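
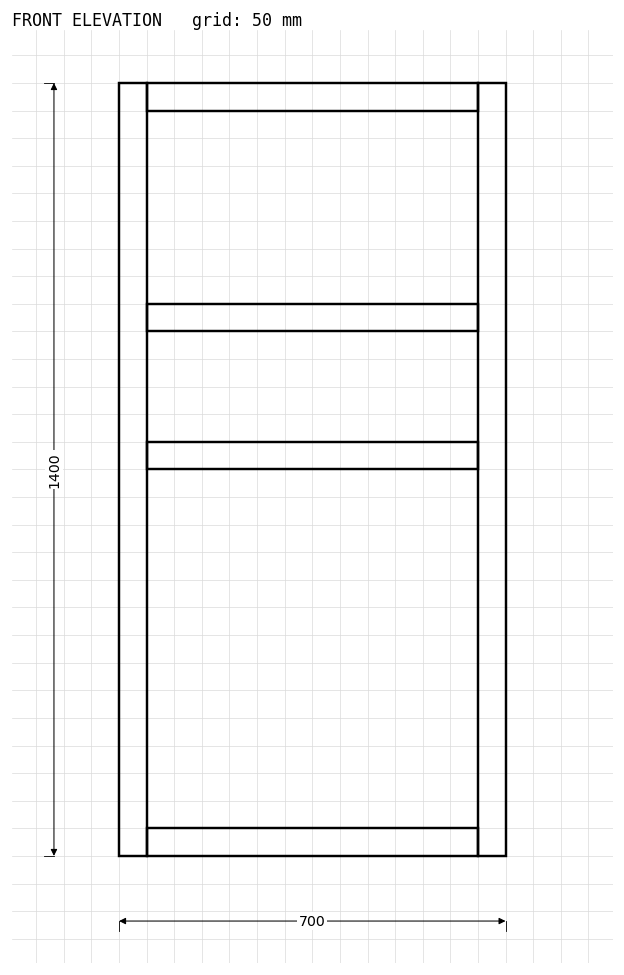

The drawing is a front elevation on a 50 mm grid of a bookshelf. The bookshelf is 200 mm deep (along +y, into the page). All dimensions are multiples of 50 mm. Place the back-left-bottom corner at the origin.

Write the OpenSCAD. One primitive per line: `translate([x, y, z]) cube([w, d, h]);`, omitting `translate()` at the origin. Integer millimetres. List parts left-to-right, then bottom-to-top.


cube([50, 200, 1400]);
translate([50, 0, 0]) cube([600, 200, 50]);
translate([50, 0, 700]) cube([600, 200, 50]);
translate([50, 0, 950]) cube([600, 200, 50]);
translate([50, 0, 1350]) cube([600, 200, 50]);
translate([650, 0, 0]) cube([50, 200, 1400]);


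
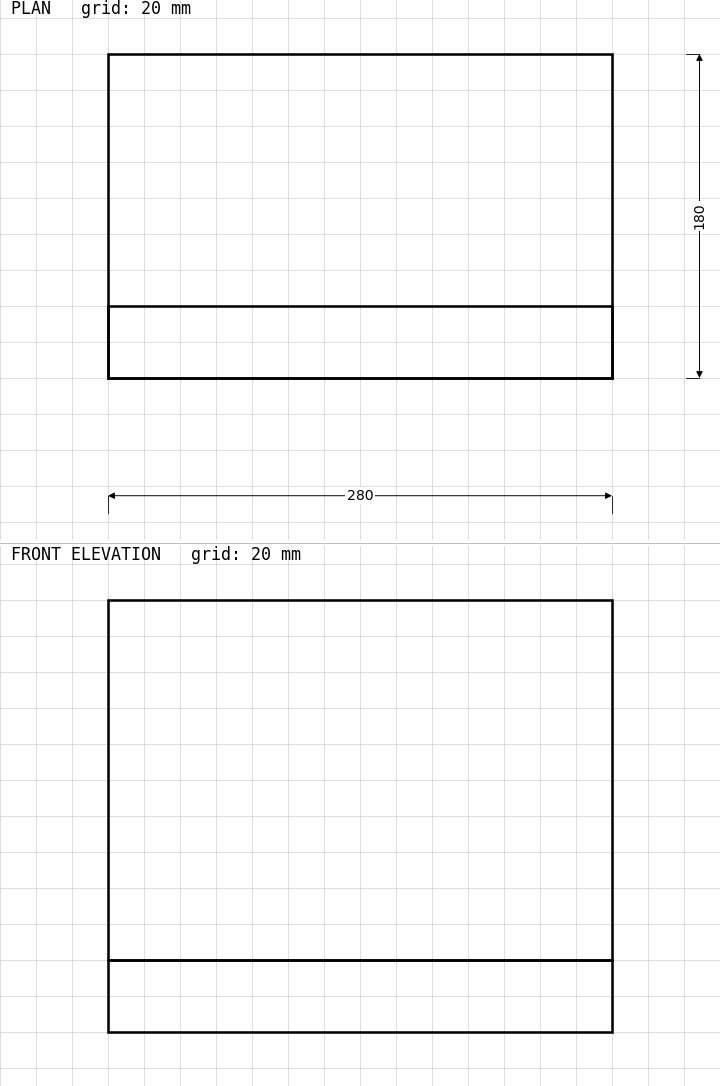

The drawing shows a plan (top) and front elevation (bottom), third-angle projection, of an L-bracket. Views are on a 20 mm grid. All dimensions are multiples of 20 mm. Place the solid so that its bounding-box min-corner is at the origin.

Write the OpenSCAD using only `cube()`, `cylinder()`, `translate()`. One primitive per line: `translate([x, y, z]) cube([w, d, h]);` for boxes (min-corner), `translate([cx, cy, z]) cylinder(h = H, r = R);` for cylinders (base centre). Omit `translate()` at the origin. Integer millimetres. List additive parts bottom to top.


cube([280, 180, 40]);
translate([0, 0, 40]) cube([280, 40, 200]);


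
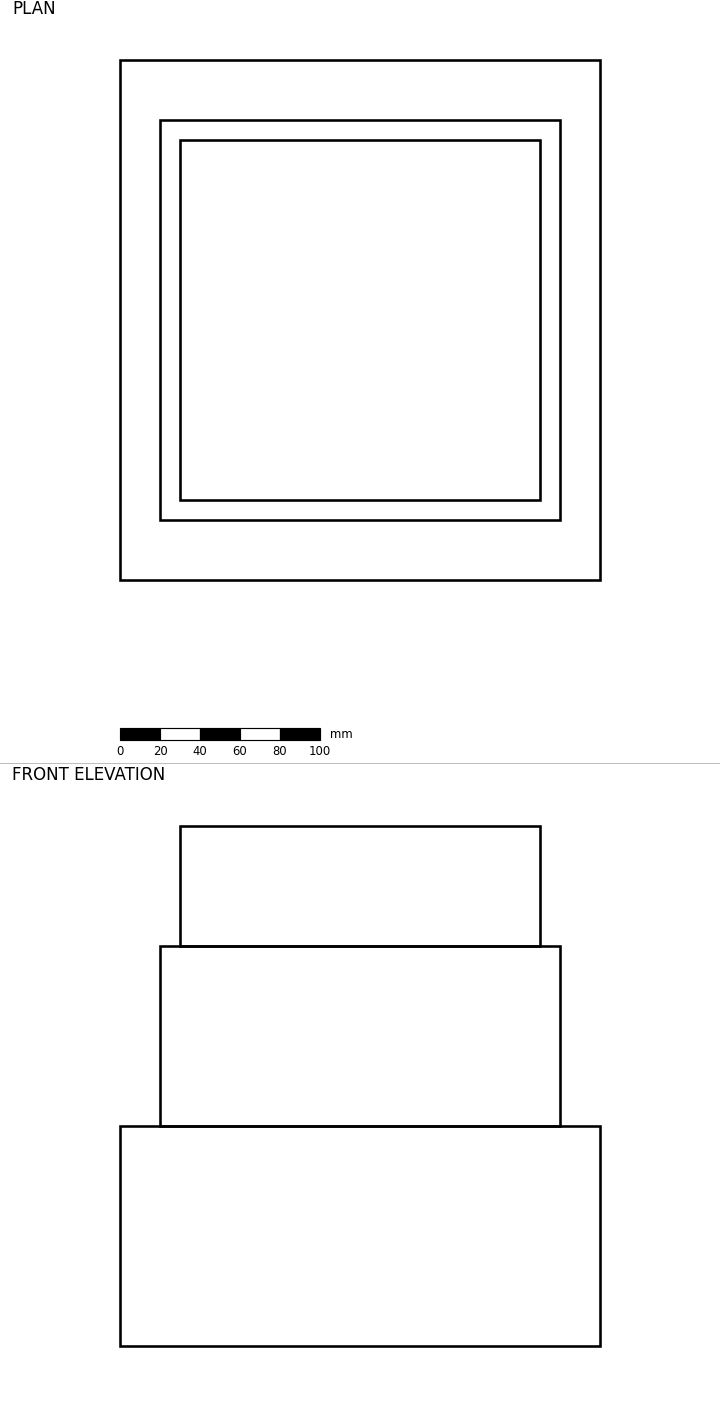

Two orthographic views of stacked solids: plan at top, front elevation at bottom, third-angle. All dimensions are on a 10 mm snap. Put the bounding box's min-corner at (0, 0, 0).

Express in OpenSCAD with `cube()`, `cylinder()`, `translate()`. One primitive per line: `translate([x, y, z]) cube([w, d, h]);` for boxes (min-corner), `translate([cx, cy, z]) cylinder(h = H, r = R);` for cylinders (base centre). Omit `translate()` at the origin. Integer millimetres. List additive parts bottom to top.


cube([240, 260, 110]);
translate([20, 30, 110]) cube([200, 200, 90]);
translate([30, 40, 200]) cube([180, 180, 60]);


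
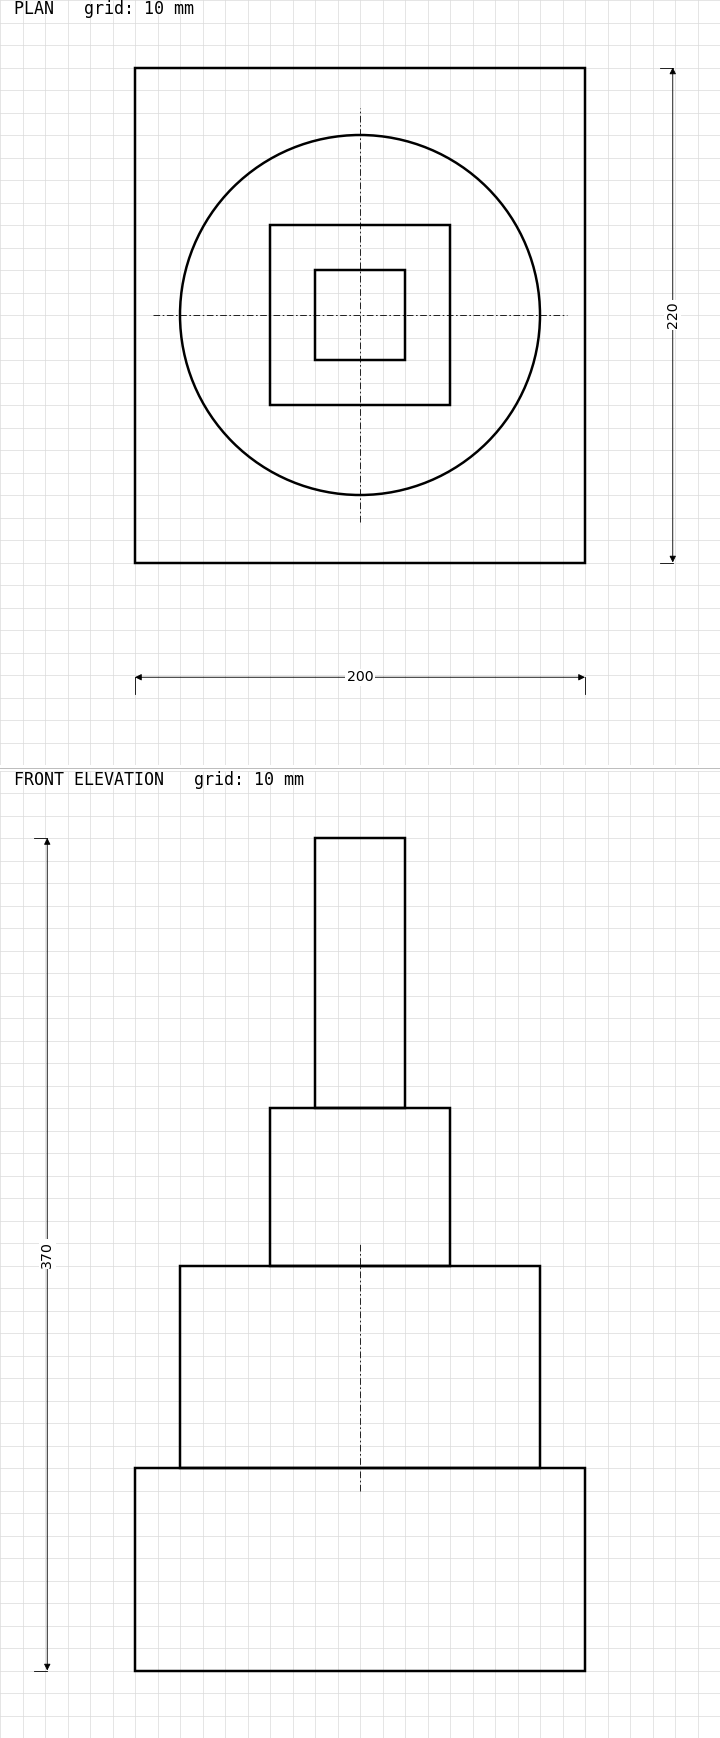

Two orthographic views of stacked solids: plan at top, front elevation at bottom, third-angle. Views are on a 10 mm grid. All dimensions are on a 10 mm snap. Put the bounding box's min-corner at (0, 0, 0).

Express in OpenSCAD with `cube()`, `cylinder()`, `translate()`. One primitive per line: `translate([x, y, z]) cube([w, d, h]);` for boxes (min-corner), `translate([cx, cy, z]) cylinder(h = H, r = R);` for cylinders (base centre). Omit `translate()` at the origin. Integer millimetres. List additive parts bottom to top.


cube([200, 220, 90]);
translate([100, 110, 90]) cylinder(h = 90, r = 80);
translate([60, 70, 180]) cube([80, 80, 70]);
translate([80, 90, 250]) cube([40, 40, 120]);


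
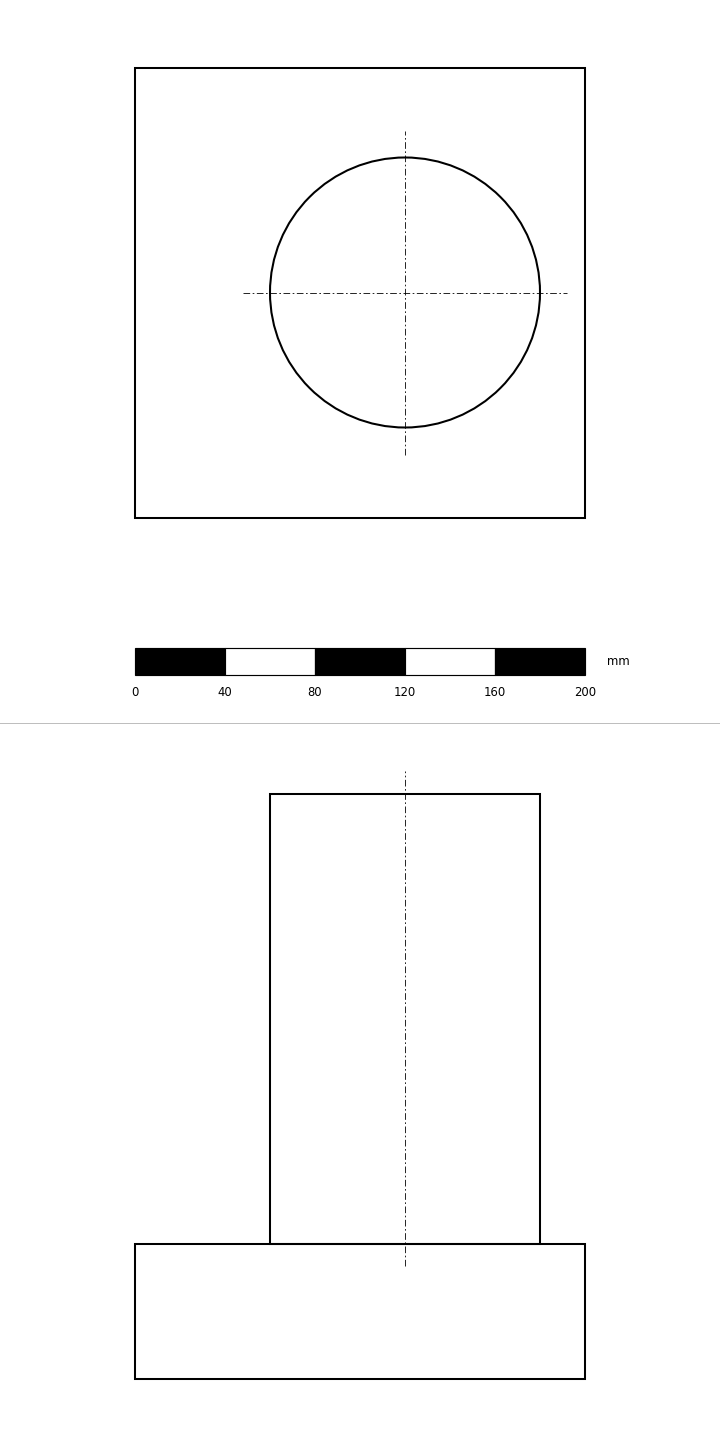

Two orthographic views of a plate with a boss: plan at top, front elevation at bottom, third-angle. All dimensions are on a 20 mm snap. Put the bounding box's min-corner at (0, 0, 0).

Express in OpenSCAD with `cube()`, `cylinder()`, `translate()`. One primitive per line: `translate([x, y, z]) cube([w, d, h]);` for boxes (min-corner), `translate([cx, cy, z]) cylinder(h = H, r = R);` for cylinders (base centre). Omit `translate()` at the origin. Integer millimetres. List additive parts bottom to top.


cube([200, 200, 60]);
translate([120, 100, 60]) cylinder(h = 200, r = 60);


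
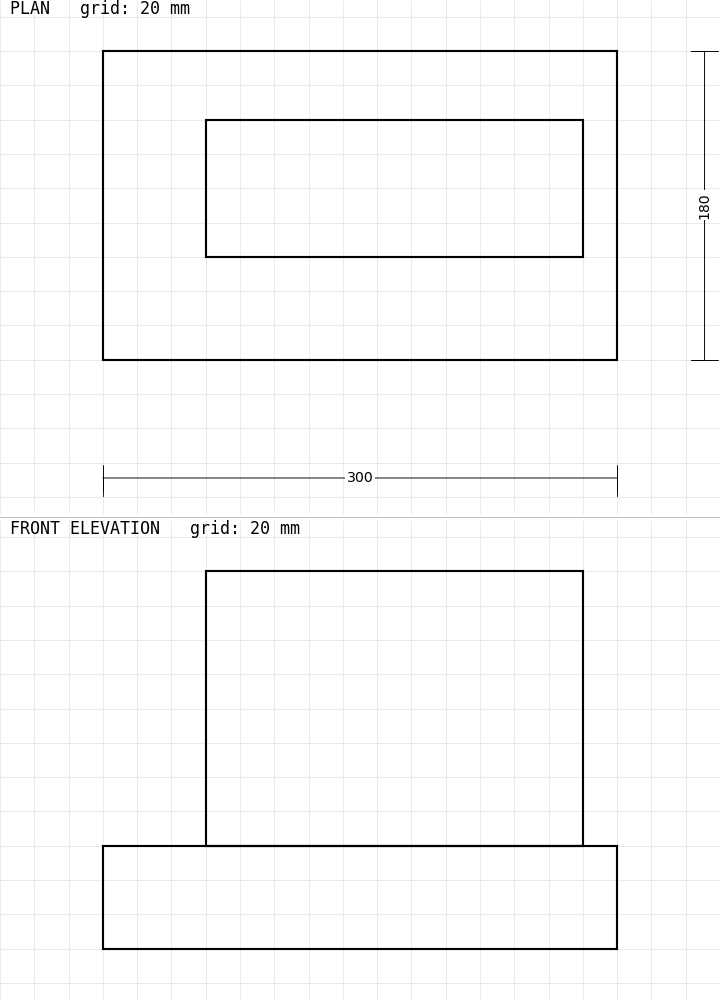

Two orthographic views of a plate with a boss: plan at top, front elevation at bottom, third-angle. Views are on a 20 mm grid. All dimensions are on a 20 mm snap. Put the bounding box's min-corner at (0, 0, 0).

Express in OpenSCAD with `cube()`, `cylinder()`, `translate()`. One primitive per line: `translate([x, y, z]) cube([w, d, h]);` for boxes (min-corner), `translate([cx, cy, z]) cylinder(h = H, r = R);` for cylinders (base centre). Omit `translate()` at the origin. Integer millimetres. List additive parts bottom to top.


cube([300, 180, 60]);
translate([60, 60, 60]) cube([220, 80, 160]);


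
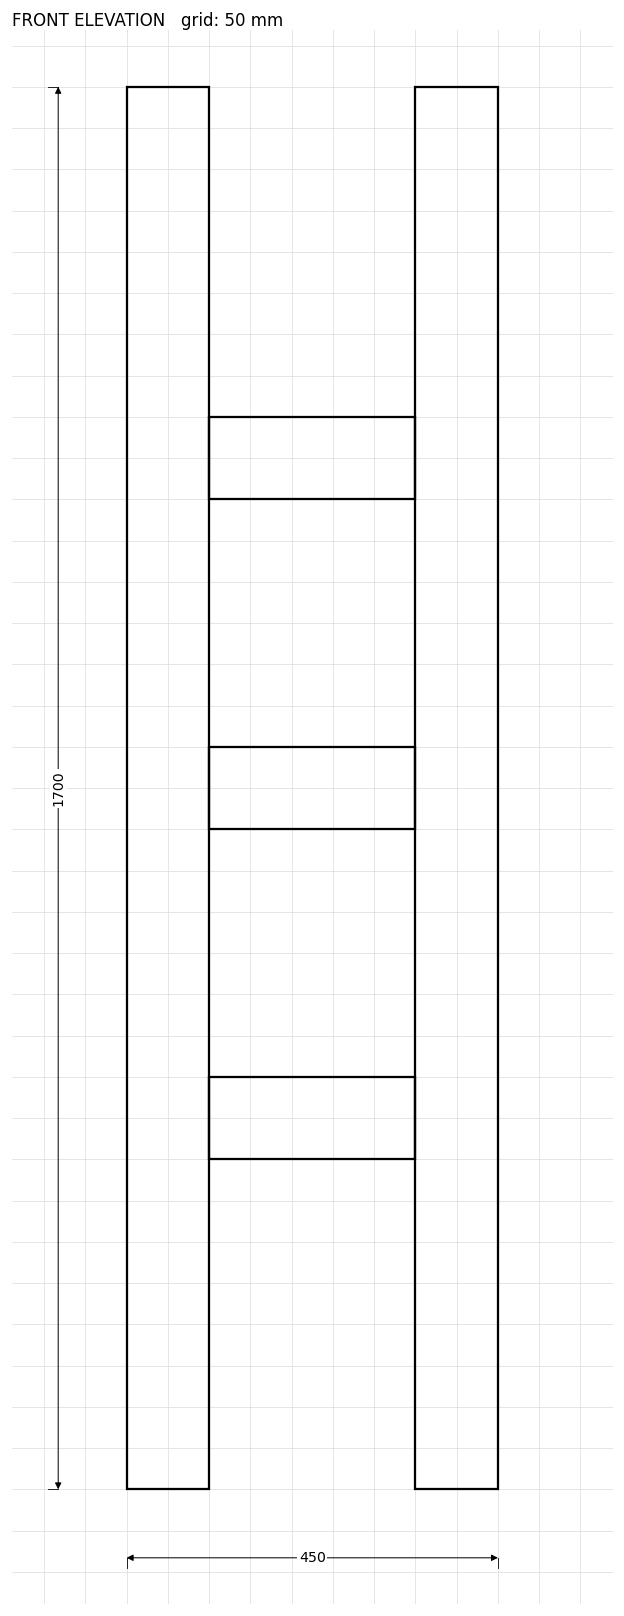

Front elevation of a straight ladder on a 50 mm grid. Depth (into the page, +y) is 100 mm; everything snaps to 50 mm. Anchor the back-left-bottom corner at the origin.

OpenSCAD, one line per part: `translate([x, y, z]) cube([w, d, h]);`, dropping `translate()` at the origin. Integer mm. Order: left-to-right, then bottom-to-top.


cube([100, 100, 1700]);
translate([100, 0, 400]) cube([250, 100, 100]);
translate([100, 0, 800]) cube([250, 100, 100]);
translate([100, 0, 1200]) cube([250, 100, 100]);
translate([350, 0, 0]) cube([100, 100, 1700]);


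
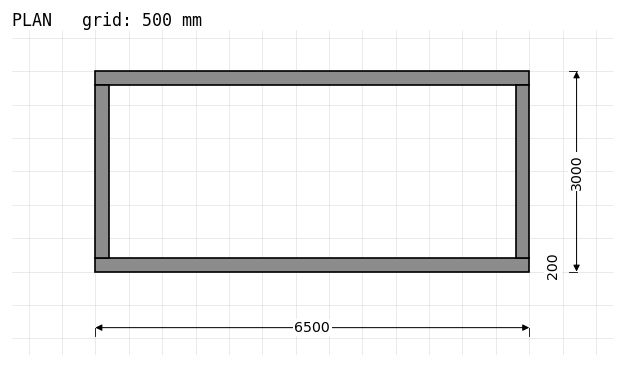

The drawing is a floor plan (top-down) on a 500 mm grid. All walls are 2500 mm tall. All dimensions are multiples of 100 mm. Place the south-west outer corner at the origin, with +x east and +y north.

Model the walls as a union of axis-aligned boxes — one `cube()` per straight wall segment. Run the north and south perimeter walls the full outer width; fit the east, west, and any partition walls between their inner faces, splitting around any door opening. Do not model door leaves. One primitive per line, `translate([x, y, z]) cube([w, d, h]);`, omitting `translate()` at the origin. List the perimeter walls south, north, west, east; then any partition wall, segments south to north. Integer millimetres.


cube([6500, 200, 2500]);
translate([0, 2800, 0]) cube([6500, 200, 2500]);
translate([0, 200, 0]) cube([200, 2600, 2500]);
translate([6300, 200, 0]) cube([200, 2600, 2500]);


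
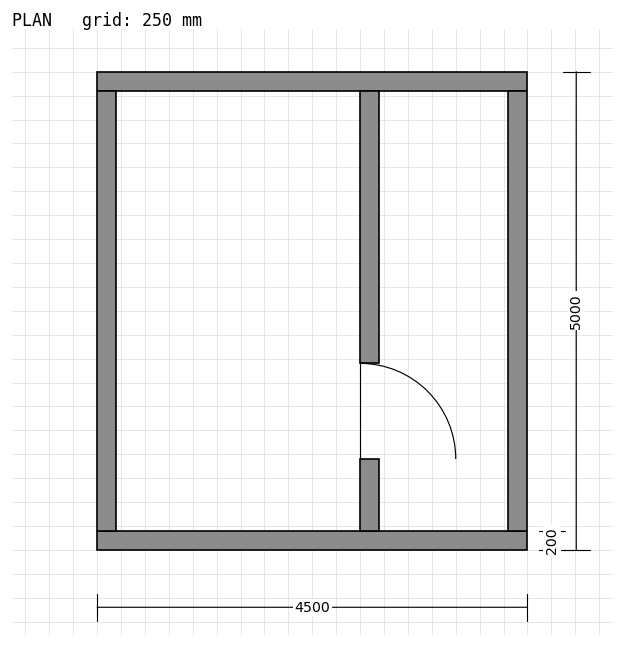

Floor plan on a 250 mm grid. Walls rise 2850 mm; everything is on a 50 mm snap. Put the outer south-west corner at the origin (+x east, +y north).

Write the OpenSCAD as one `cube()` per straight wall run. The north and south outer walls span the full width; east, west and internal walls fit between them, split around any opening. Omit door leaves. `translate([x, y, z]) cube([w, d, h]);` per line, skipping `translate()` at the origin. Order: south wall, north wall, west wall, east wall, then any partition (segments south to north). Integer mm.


cube([4500, 200, 2850]);
translate([0, 4800, 0]) cube([4500, 200, 2850]);
translate([0, 200, 0]) cube([200, 4600, 2850]);
translate([4300, 200, 0]) cube([200, 4600, 2850]);
translate([2750, 200, 0]) cube([200, 750, 2850]);
translate([2750, 1950, 0]) cube([200, 2850, 2850]);


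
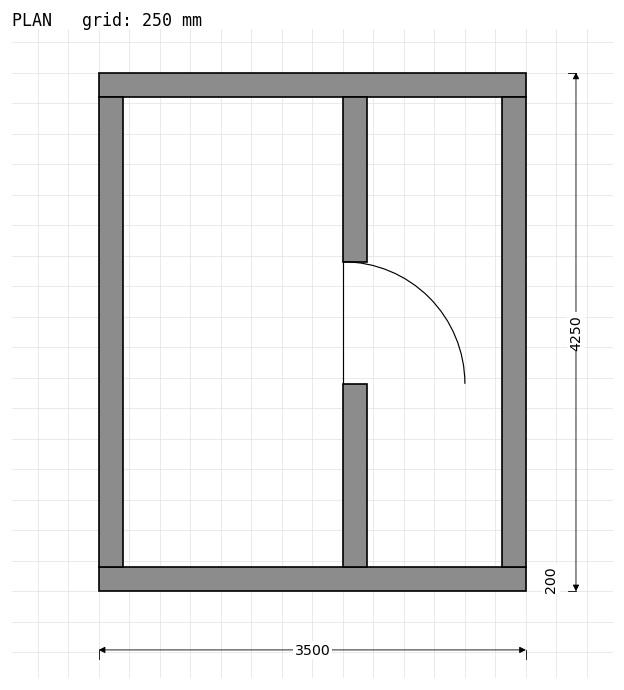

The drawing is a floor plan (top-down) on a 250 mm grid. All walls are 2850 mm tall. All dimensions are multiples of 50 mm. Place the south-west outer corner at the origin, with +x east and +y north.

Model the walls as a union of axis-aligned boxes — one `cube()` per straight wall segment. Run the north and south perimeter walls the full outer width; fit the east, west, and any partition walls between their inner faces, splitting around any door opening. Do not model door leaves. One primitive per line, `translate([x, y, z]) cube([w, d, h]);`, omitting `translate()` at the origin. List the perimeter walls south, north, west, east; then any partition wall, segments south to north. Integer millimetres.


cube([3500, 200, 2850]);
translate([0, 4050, 0]) cube([3500, 200, 2850]);
translate([0, 200, 0]) cube([200, 3850, 2850]);
translate([3300, 200, 0]) cube([200, 3850, 2850]);
translate([2000, 200, 0]) cube([200, 1500, 2850]);
translate([2000, 2700, 0]) cube([200, 1350, 2850]);


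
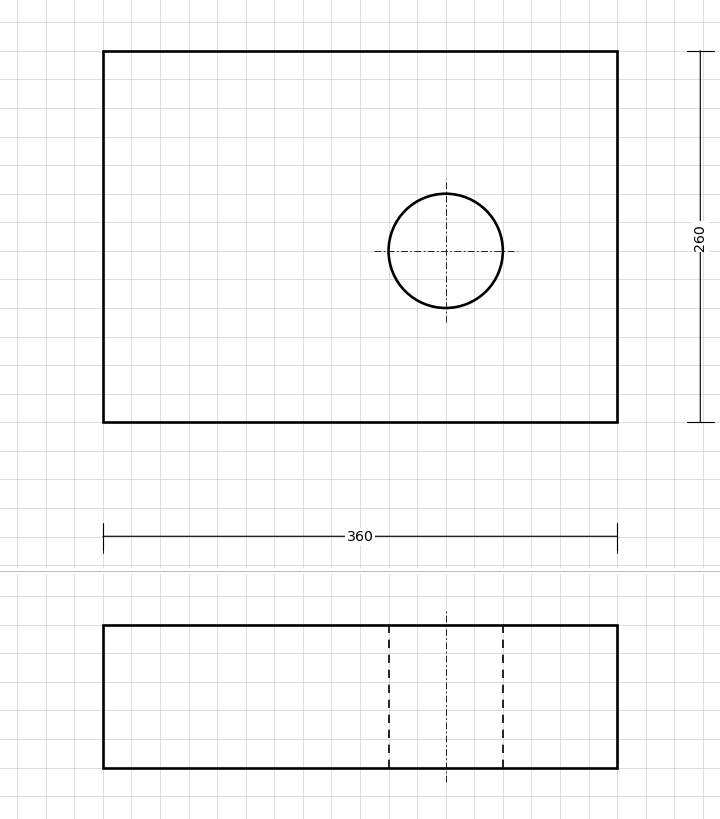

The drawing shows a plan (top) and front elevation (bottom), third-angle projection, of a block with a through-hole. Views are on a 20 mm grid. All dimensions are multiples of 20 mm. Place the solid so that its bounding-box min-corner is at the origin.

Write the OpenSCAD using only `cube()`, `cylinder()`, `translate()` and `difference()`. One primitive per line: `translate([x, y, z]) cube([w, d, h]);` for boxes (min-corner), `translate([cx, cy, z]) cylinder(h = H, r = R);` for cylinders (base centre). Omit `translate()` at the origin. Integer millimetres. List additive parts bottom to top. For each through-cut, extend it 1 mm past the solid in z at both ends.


difference() {
  cube([360, 260, 100]);
  translate([240, 120, -1]) cylinder(h = 102, r = 40);
}


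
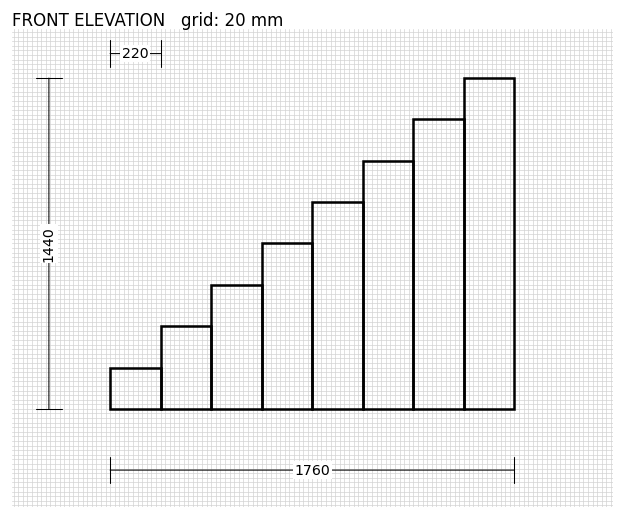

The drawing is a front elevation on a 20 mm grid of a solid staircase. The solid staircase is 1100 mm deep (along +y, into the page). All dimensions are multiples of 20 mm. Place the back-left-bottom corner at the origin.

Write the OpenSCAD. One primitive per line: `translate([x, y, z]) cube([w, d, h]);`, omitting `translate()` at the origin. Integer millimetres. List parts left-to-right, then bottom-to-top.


cube([220, 1100, 180]);
translate([220, 0, 0]) cube([220, 1100, 360]);
translate([440, 0, 0]) cube([220, 1100, 540]);
translate([660, 0, 0]) cube([220, 1100, 720]);
translate([880, 0, 0]) cube([220, 1100, 900]);
translate([1100, 0, 0]) cube([220, 1100, 1080]);
translate([1320, 0, 0]) cube([220, 1100, 1260]);
translate([1540, 0, 0]) cube([220, 1100, 1440]);


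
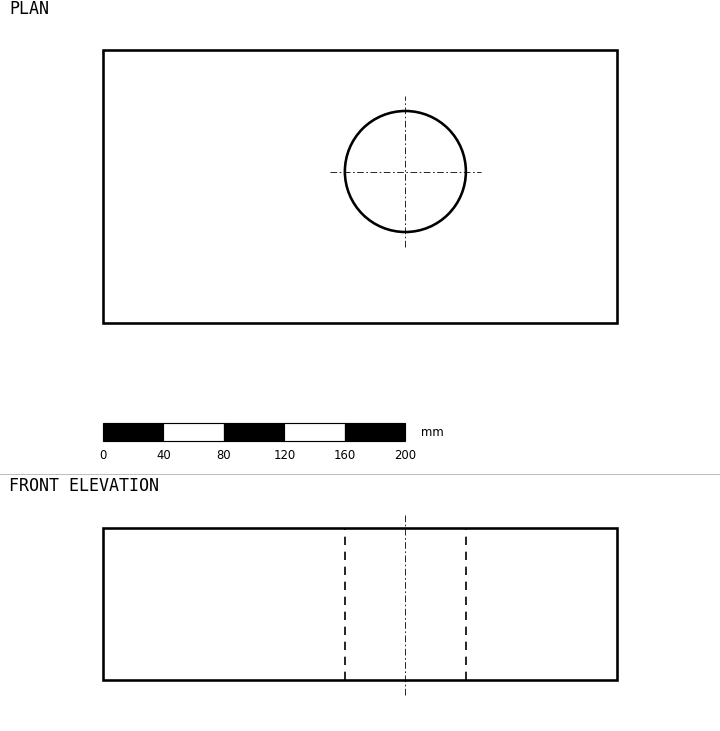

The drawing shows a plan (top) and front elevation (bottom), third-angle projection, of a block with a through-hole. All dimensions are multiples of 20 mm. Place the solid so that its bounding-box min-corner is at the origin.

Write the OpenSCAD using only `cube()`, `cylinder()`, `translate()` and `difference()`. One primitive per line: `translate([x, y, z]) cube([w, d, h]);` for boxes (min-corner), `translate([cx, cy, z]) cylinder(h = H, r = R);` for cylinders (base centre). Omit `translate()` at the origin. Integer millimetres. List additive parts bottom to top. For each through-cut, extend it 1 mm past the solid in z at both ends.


difference() {
  cube([340, 180, 100]);
  translate([200, 100, -1]) cylinder(h = 102, r = 40);
}


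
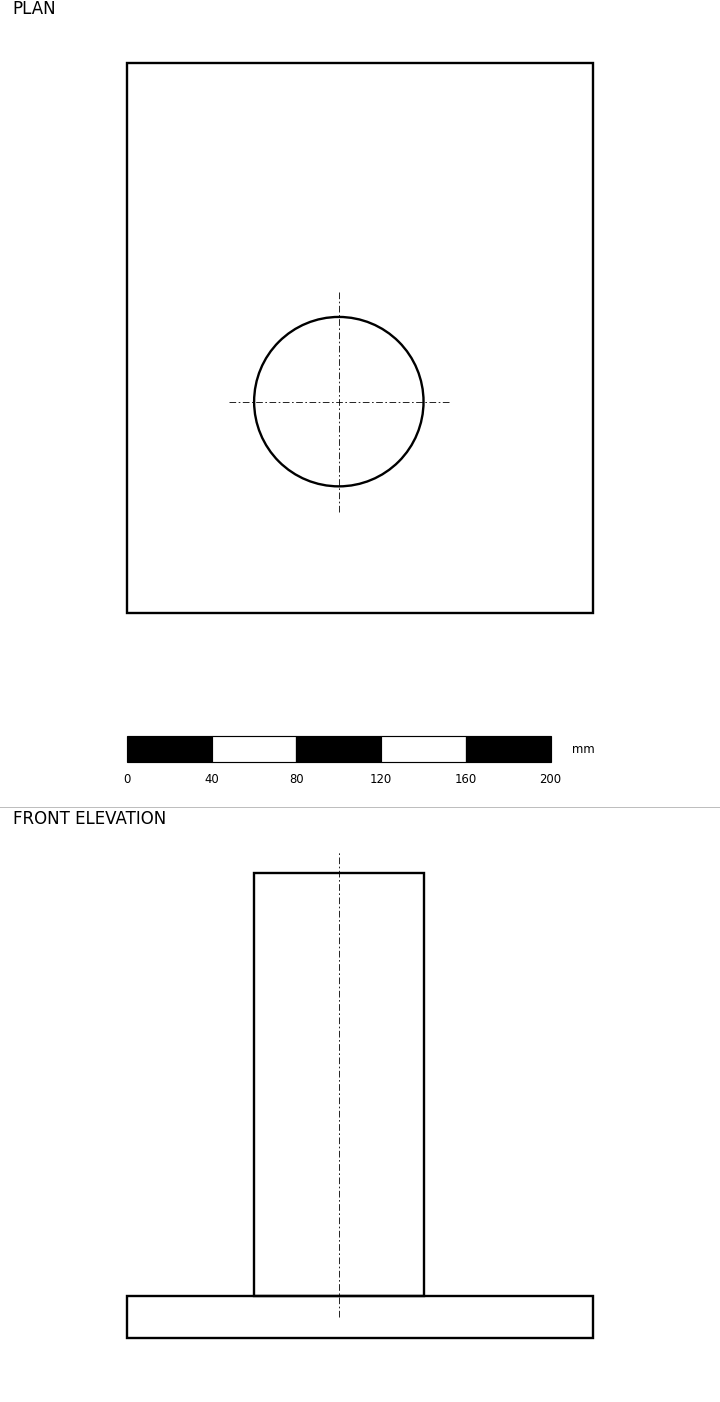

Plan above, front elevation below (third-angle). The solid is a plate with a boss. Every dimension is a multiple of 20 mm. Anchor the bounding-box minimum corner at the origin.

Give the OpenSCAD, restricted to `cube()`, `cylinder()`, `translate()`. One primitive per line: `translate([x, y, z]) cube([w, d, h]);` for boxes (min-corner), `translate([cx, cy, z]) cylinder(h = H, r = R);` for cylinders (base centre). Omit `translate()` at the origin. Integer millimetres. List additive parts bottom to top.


cube([220, 260, 20]);
translate([100, 100, 20]) cylinder(h = 200, r = 40);


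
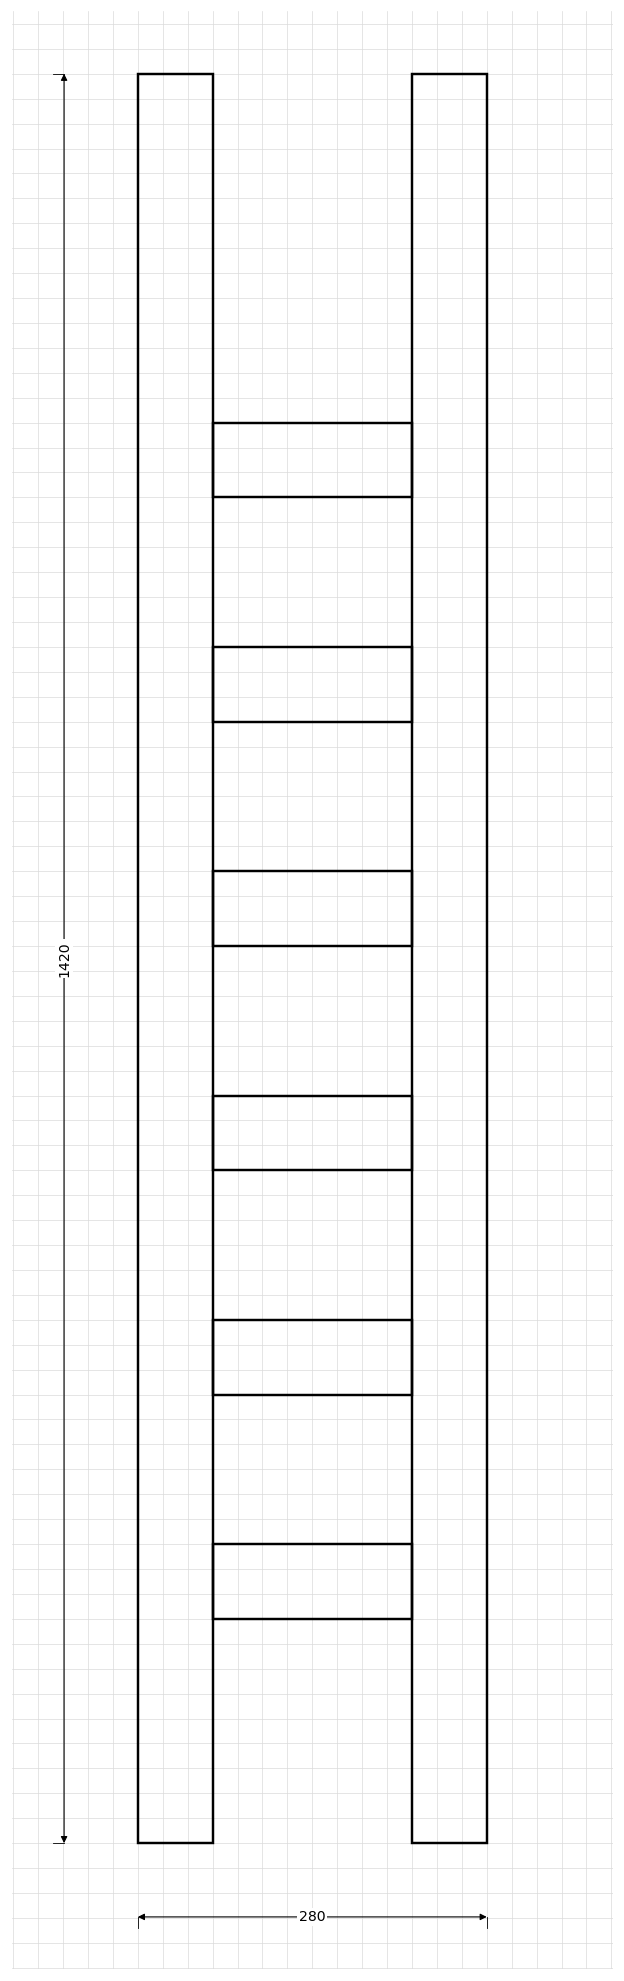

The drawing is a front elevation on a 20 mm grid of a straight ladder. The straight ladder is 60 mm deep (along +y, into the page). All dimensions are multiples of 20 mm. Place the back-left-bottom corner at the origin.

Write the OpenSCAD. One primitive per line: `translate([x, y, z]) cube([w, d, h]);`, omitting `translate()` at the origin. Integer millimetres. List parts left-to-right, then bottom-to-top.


cube([60, 60, 1420]);
translate([60, 0, 180]) cube([160, 60, 60]);
translate([60, 0, 360]) cube([160, 60, 60]);
translate([60, 0, 540]) cube([160, 60, 60]);
translate([60, 0, 720]) cube([160, 60, 60]);
translate([60, 0, 900]) cube([160, 60, 60]);
translate([60, 0, 1080]) cube([160, 60, 60]);
translate([220, 0, 0]) cube([60, 60, 1420]);


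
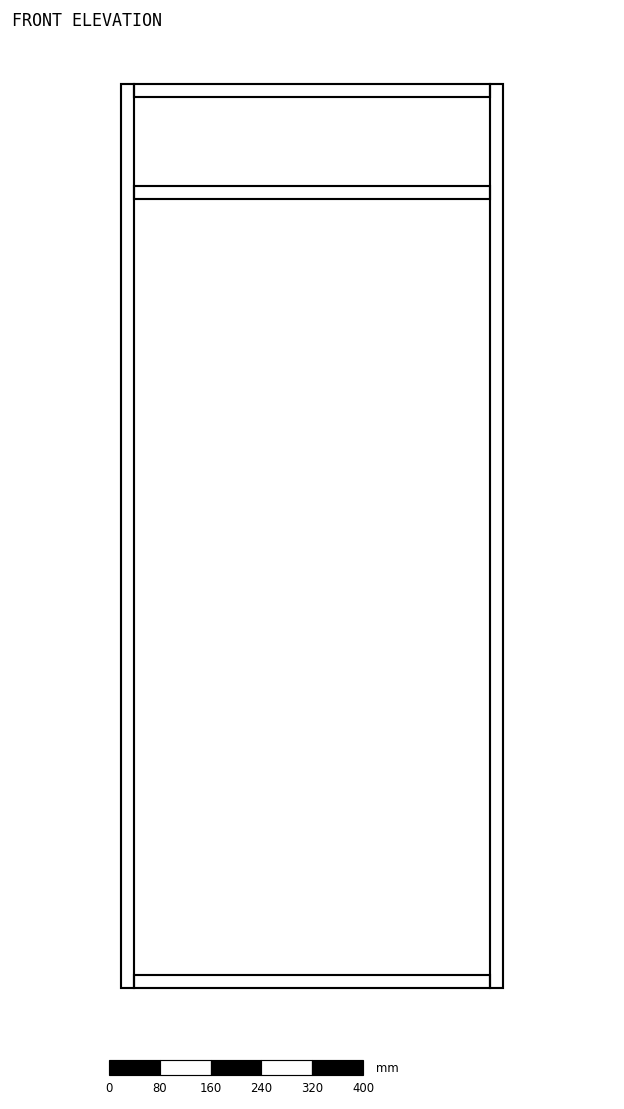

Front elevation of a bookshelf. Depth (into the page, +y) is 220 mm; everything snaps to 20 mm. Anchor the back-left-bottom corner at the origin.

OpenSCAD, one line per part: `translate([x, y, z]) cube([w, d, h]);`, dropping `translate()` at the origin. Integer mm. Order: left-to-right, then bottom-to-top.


cube([20, 220, 1420]);
translate([20, 0, 0]) cube([560, 220, 20]);
translate([20, 0, 1240]) cube([560, 220, 20]);
translate([20, 0, 1400]) cube([560, 220, 20]);
translate([580, 0, 0]) cube([20, 220, 1420]);


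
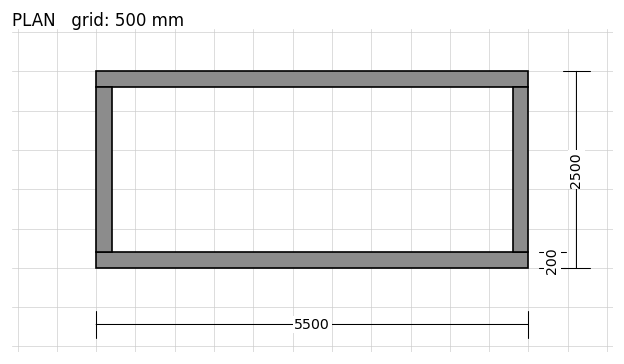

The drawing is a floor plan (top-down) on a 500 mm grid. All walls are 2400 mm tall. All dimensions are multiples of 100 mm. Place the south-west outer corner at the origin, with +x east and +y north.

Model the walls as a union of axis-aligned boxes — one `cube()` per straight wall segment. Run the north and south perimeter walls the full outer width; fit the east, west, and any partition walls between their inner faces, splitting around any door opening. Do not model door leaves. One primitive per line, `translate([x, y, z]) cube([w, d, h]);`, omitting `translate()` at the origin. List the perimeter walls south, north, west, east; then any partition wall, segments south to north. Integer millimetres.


cube([5500, 200, 2400]);
translate([0, 2300, 0]) cube([5500, 200, 2400]);
translate([0, 200, 0]) cube([200, 2100, 2400]);
translate([5300, 200, 0]) cube([200, 2100, 2400]);


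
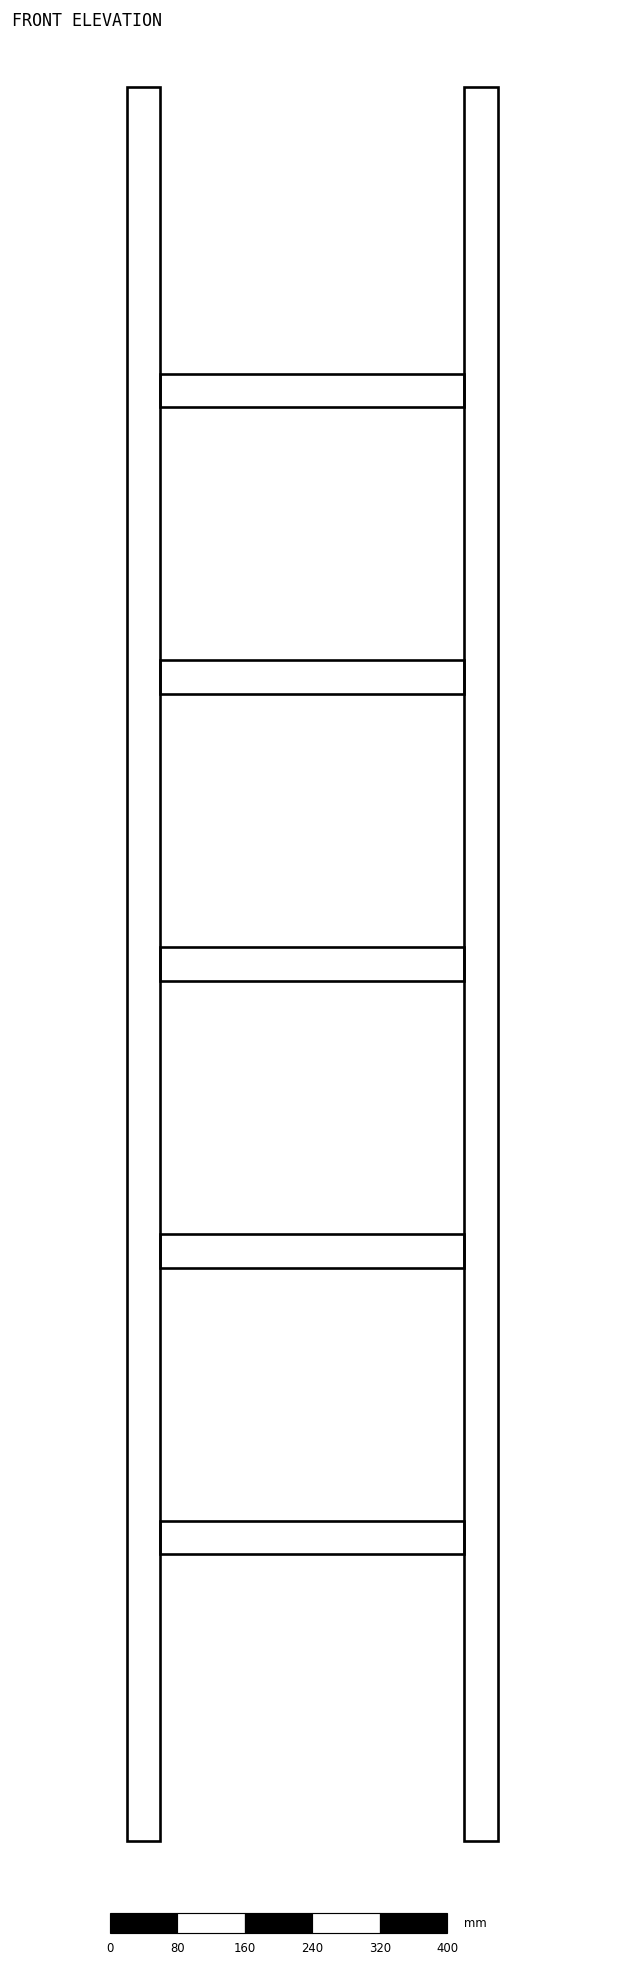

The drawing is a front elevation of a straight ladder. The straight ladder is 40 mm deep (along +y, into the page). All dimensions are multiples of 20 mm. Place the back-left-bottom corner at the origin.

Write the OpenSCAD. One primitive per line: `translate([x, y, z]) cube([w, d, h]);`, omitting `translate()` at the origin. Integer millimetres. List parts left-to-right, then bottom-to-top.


cube([40, 40, 2080]);
translate([40, 0, 340]) cube([360, 40, 40]);
translate([40, 0, 680]) cube([360, 40, 40]);
translate([40, 0, 1020]) cube([360, 40, 40]);
translate([40, 0, 1360]) cube([360, 40, 40]);
translate([40, 0, 1700]) cube([360, 40, 40]);
translate([400, 0, 0]) cube([40, 40, 2080]);


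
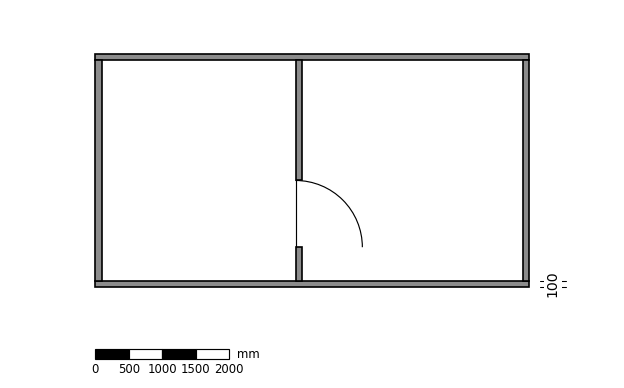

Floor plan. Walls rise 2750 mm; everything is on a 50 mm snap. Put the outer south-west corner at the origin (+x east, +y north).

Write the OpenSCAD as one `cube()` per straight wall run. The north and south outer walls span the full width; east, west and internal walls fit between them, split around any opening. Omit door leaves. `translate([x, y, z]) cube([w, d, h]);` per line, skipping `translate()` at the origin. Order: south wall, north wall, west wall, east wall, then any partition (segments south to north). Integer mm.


cube([6500, 100, 2750]);
translate([0, 3400, 0]) cube([6500, 100, 2750]);
translate([0, 100, 0]) cube([100, 3300, 2750]);
translate([6400, 100, 0]) cube([100, 3300, 2750]);
translate([3000, 100, 0]) cube([100, 500, 2750]);
translate([3000, 1600, 0]) cube([100, 1800, 2750]);


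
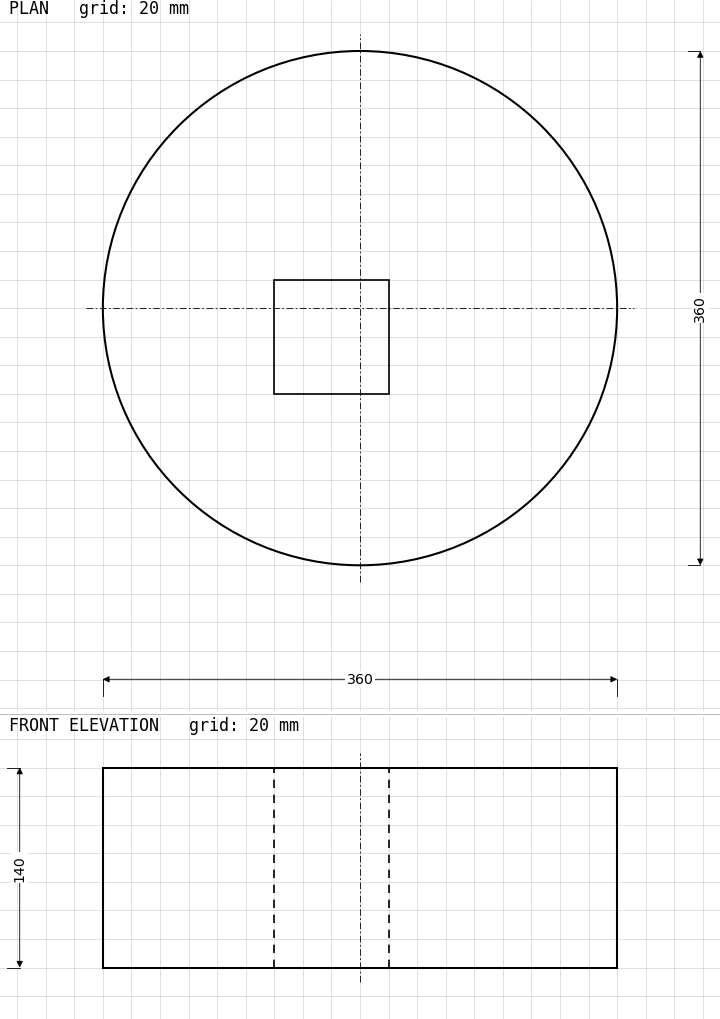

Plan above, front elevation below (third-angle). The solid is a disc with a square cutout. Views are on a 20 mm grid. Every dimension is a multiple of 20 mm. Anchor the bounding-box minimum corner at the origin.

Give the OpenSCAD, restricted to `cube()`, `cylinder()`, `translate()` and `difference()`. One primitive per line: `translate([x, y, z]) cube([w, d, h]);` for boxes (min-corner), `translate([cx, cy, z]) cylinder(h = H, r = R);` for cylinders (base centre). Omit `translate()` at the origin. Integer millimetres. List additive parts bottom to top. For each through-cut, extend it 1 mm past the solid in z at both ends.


difference() {
  translate([180, 180, 0]) cylinder(h = 140, r = 180);
  translate([120, 120, -1]) cube([80, 80, 142]);
}


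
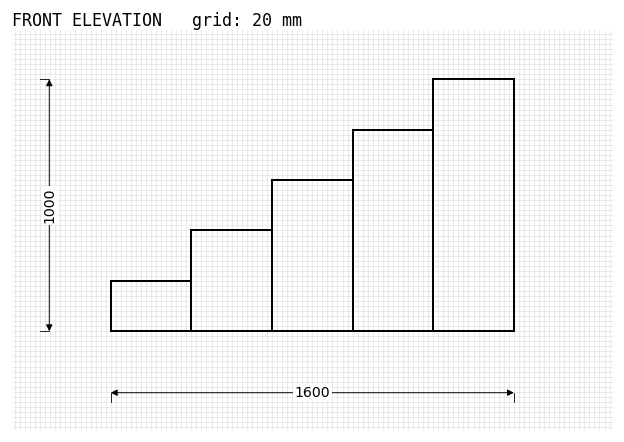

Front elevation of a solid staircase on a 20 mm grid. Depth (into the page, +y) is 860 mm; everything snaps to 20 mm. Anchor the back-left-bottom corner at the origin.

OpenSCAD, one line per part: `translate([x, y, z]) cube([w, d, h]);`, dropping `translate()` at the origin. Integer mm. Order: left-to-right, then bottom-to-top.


cube([320, 860, 200]);
translate([320, 0, 0]) cube([320, 860, 400]);
translate([640, 0, 0]) cube([320, 860, 600]);
translate([960, 0, 0]) cube([320, 860, 800]);
translate([1280, 0, 0]) cube([320, 860, 1000]);


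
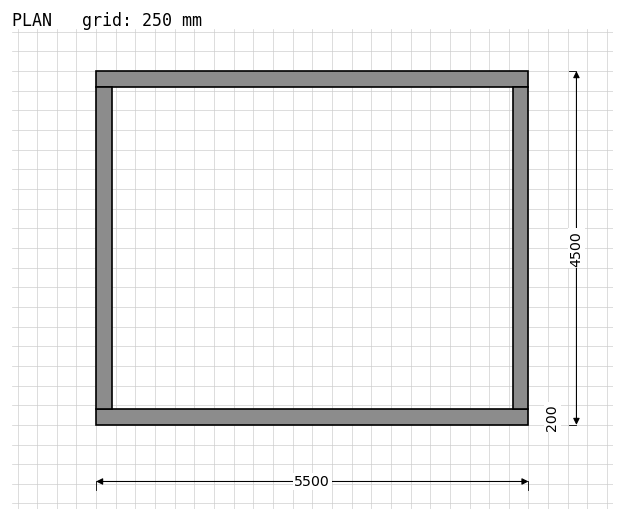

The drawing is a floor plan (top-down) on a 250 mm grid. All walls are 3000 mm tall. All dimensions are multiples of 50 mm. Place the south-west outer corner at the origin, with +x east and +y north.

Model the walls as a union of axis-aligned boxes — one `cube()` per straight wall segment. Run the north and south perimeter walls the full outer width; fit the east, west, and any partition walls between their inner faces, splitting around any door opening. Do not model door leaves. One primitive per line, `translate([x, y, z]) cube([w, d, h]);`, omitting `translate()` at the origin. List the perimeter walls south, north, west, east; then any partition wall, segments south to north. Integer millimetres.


cube([5500, 200, 3000]);
translate([0, 4300, 0]) cube([5500, 200, 3000]);
translate([0, 200, 0]) cube([200, 4100, 3000]);
translate([5300, 200, 0]) cube([200, 4100, 3000]);


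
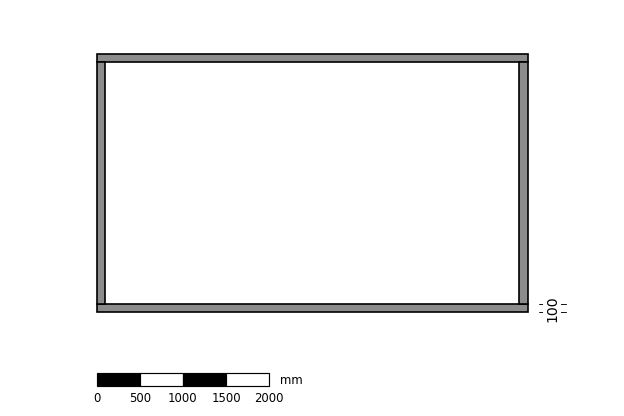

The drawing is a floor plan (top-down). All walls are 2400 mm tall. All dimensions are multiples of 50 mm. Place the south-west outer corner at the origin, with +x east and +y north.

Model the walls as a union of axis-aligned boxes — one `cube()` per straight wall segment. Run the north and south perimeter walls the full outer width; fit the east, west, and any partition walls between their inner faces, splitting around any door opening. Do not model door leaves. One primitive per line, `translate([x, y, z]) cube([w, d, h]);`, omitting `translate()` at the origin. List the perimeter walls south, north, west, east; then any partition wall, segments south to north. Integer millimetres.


cube([5000, 100, 2400]);
translate([0, 2900, 0]) cube([5000, 100, 2400]);
translate([0, 100, 0]) cube([100, 2800, 2400]);
translate([4900, 100, 0]) cube([100, 2800, 2400]);


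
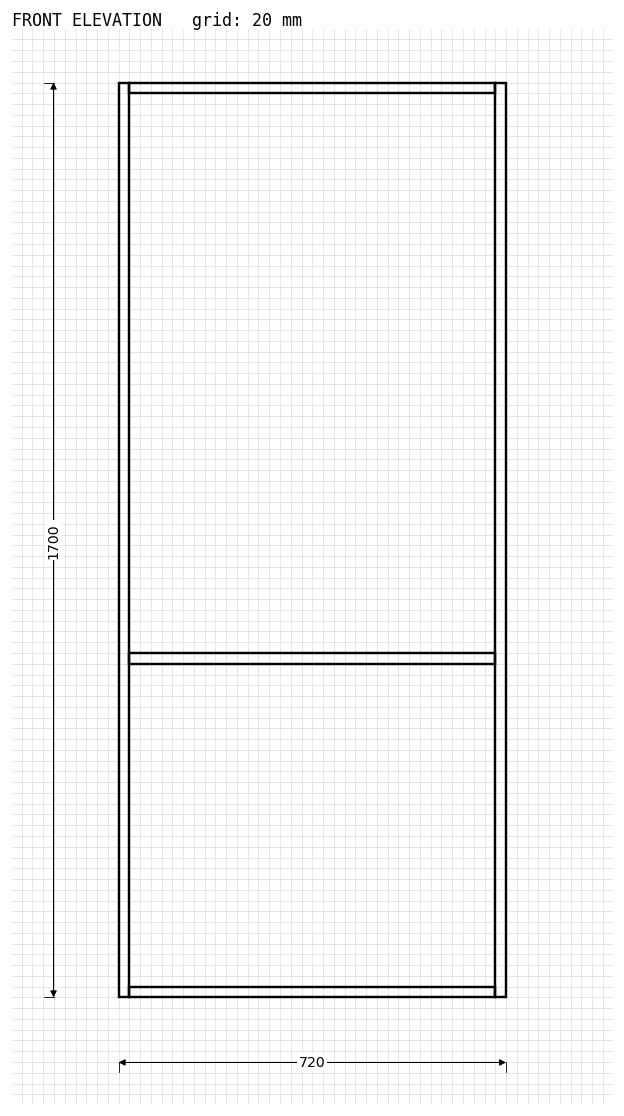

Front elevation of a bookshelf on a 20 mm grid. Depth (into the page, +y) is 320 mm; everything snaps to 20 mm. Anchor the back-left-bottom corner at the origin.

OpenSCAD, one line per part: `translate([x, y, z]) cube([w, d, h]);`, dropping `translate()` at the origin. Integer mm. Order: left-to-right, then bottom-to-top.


cube([20, 320, 1700]);
translate([20, 0, 0]) cube([680, 320, 20]);
translate([20, 0, 620]) cube([680, 320, 20]);
translate([20, 0, 1680]) cube([680, 320, 20]);
translate([700, 0, 0]) cube([20, 320, 1700]);


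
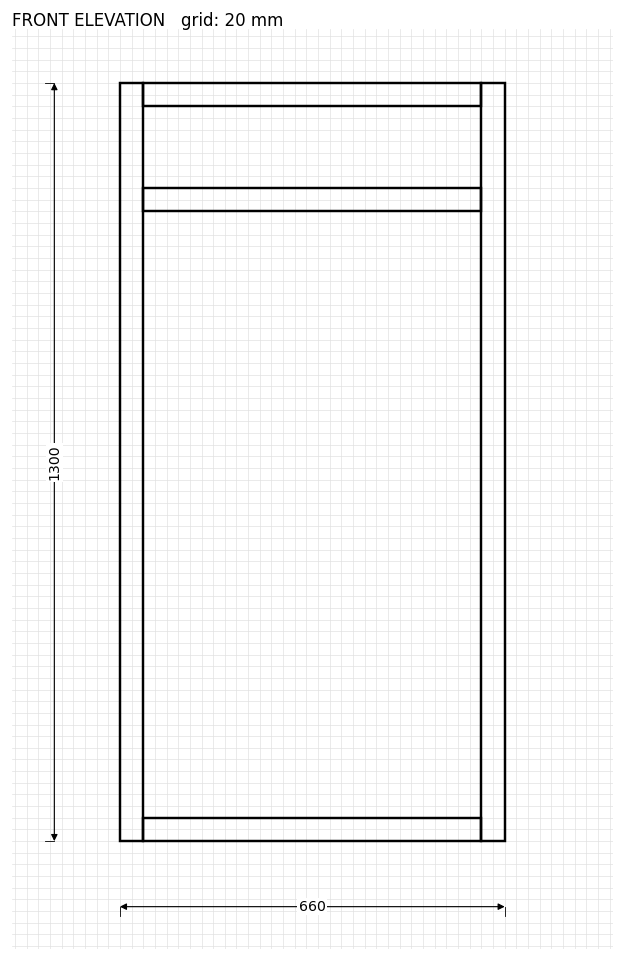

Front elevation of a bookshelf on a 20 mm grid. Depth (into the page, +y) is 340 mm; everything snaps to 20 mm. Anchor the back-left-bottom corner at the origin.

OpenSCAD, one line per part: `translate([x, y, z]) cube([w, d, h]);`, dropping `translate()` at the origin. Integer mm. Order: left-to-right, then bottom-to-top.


cube([40, 340, 1300]);
translate([40, 0, 0]) cube([580, 340, 40]);
translate([40, 0, 1080]) cube([580, 340, 40]);
translate([40, 0, 1260]) cube([580, 340, 40]);
translate([620, 0, 0]) cube([40, 340, 1300]);


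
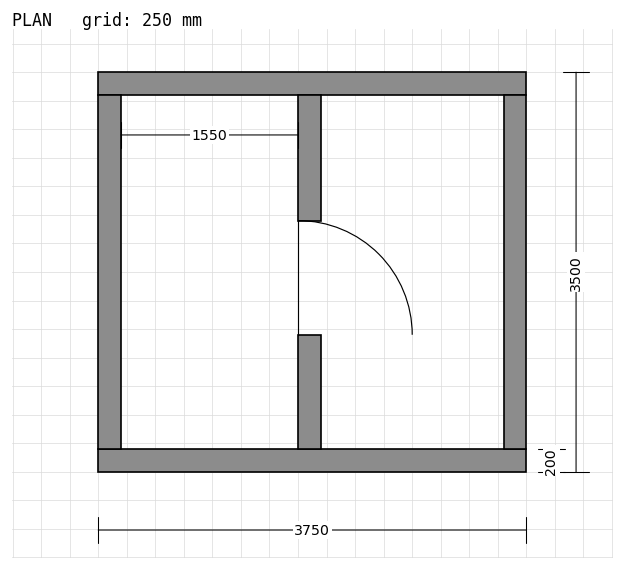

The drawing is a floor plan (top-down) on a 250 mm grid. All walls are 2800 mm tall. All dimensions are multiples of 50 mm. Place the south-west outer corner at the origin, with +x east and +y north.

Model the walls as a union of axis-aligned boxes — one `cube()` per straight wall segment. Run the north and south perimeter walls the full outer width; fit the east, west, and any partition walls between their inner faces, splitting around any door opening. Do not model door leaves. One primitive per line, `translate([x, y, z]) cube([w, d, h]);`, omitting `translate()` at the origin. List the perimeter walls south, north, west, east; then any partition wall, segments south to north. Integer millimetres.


cube([3750, 200, 2800]);
translate([0, 3300, 0]) cube([3750, 200, 2800]);
translate([0, 200, 0]) cube([200, 3100, 2800]);
translate([3550, 200, 0]) cube([200, 3100, 2800]);
translate([1750, 200, 0]) cube([200, 1000, 2800]);
translate([1750, 2200, 0]) cube([200, 1100, 2800]);


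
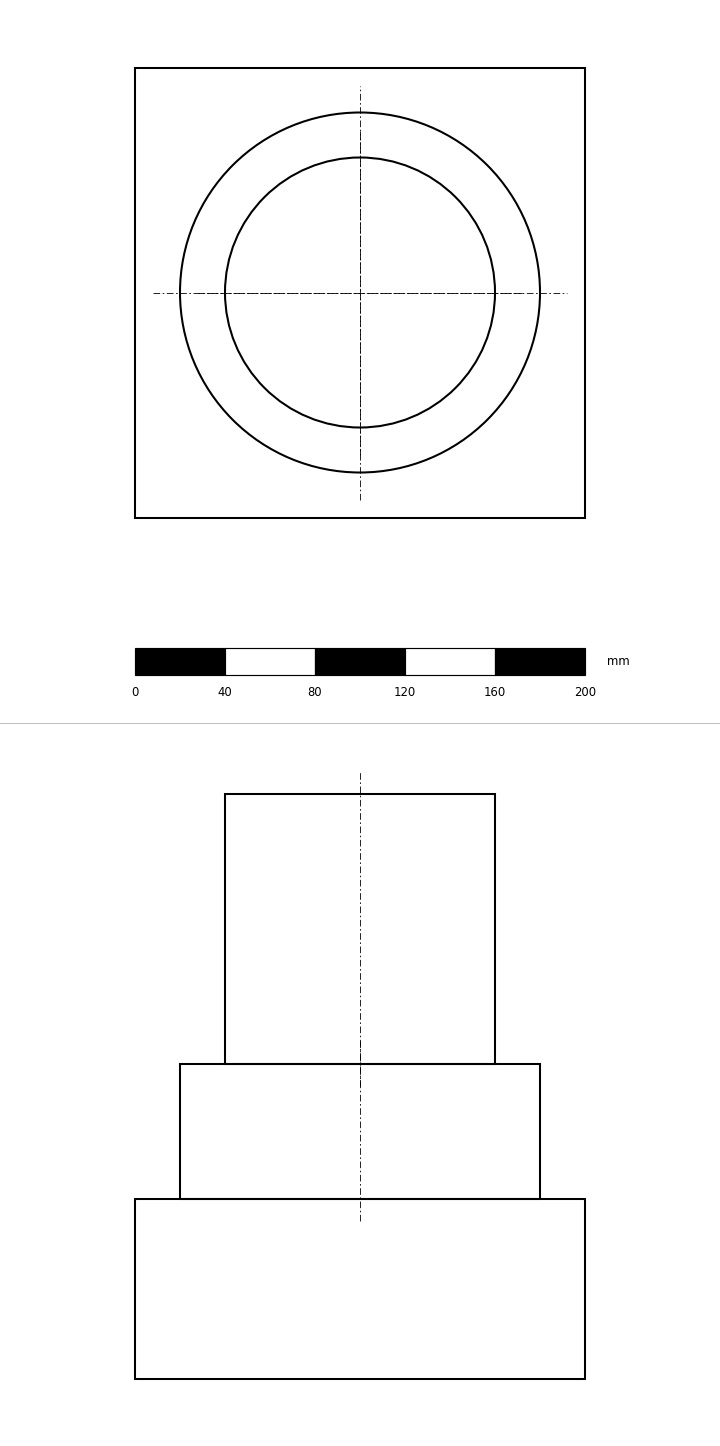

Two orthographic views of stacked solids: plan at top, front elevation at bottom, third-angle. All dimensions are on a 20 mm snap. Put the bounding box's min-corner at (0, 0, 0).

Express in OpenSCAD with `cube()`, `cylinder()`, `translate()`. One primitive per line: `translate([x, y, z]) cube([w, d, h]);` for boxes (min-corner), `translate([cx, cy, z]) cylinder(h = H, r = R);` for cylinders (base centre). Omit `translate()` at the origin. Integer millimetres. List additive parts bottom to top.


cube([200, 200, 80]);
translate([100, 100, 80]) cylinder(h = 60, r = 80);
translate([100, 100, 140]) cylinder(h = 120, r = 60);


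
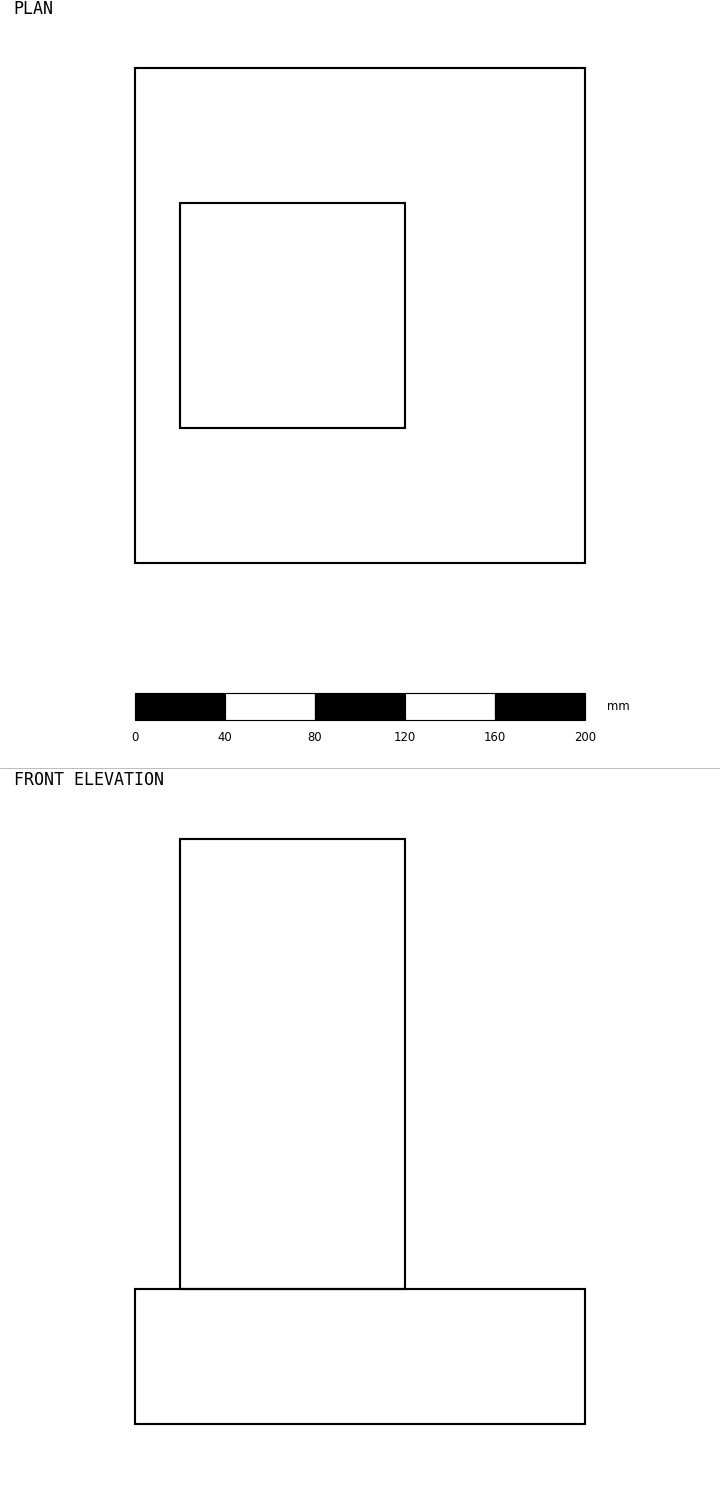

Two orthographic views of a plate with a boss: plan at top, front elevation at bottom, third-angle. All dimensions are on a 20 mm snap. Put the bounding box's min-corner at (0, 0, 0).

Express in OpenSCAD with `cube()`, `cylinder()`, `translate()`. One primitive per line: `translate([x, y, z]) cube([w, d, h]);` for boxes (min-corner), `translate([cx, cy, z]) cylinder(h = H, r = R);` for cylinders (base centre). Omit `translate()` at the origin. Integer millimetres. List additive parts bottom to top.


cube([200, 220, 60]);
translate([20, 60, 60]) cube([100, 100, 200]);


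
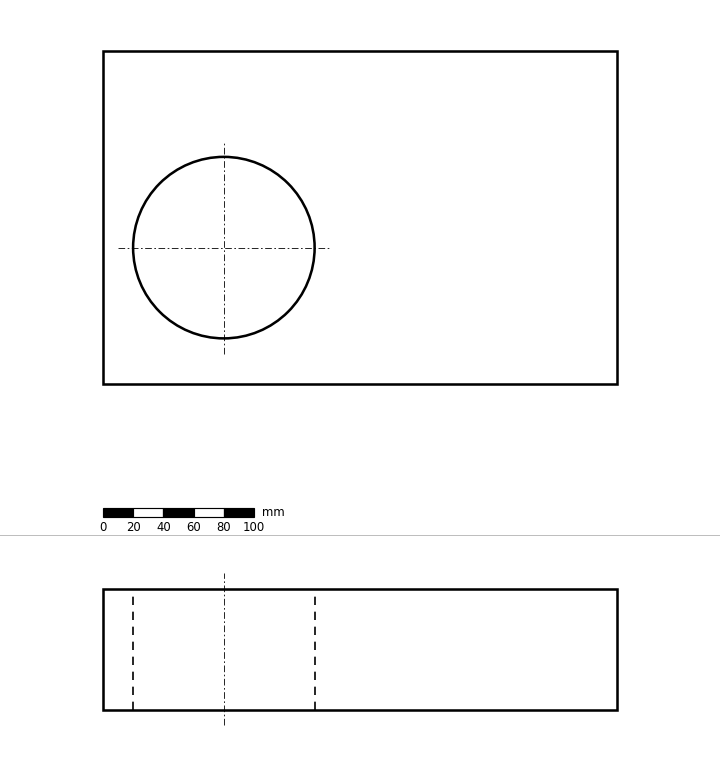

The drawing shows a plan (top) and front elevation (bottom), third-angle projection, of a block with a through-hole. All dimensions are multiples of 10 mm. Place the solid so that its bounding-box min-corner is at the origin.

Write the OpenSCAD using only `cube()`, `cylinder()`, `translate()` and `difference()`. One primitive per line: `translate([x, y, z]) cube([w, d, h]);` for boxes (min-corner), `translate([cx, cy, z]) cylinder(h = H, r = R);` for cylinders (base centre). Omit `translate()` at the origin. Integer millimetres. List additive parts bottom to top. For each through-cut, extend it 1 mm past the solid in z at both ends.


difference() {
  cube([340, 220, 80]);
  translate([80, 90, -1]) cylinder(h = 82, r = 60);
}


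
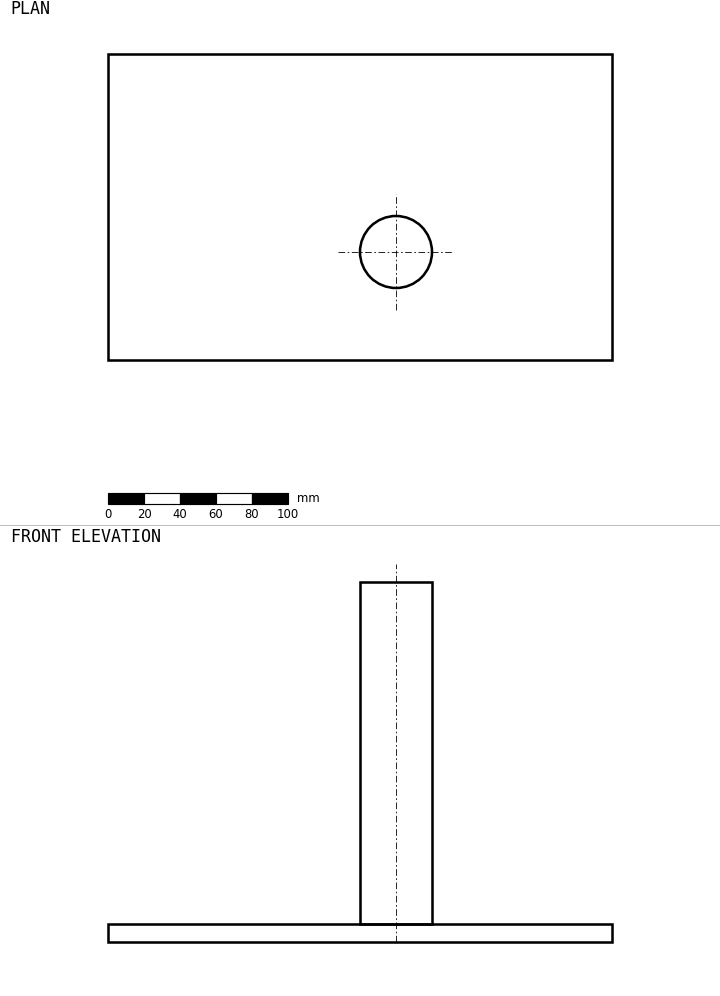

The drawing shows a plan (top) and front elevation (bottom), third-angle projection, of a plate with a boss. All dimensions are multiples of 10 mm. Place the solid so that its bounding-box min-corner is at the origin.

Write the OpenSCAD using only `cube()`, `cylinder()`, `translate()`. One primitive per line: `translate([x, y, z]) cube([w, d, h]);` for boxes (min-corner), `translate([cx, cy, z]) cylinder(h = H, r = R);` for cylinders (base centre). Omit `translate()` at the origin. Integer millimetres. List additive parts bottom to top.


cube([280, 170, 10]);
translate([160, 60, 10]) cylinder(h = 190, r = 20);


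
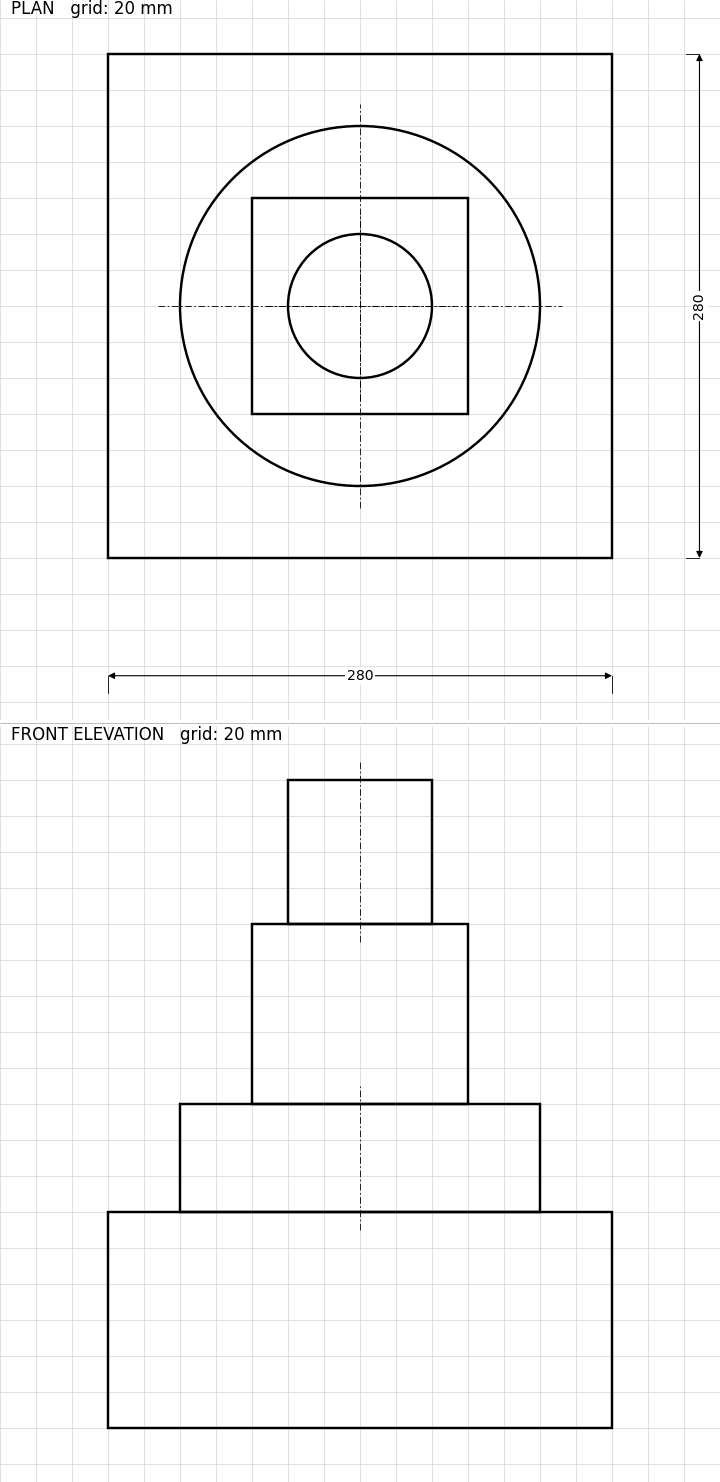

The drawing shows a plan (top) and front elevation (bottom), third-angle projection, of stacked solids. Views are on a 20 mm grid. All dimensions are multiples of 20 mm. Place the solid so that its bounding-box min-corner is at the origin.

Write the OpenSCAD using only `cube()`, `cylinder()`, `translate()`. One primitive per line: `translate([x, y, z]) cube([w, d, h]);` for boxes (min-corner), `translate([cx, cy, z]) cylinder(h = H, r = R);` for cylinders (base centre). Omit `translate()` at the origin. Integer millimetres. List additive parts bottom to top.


cube([280, 280, 120]);
translate([140, 140, 120]) cylinder(h = 60, r = 100);
translate([80, 80, 180]) cube([120, 120, 100]);
translate([140, 140, 280]) cylinder(h = 80, r = 40);


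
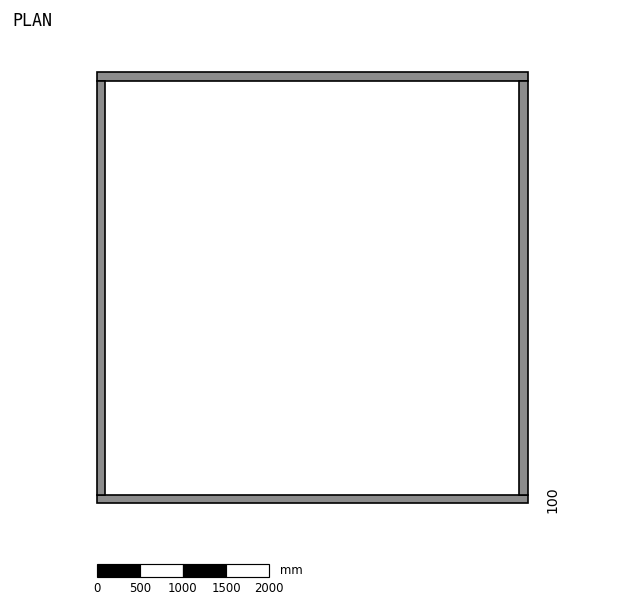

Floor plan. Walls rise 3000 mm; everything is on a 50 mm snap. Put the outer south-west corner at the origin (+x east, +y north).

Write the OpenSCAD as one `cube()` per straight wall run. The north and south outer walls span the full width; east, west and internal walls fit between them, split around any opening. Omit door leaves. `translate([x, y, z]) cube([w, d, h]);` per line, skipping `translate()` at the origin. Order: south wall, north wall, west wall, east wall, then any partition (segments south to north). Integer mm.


cube([5000, 100, 3000]);
translate([0, 4900, 0]) cube([5000, 100, 3000]);
translate([0, 100, 0]) cube([100, 4800, 3000]);
translate([4900, 100, 0]) cube([100, 4800, 3000]);


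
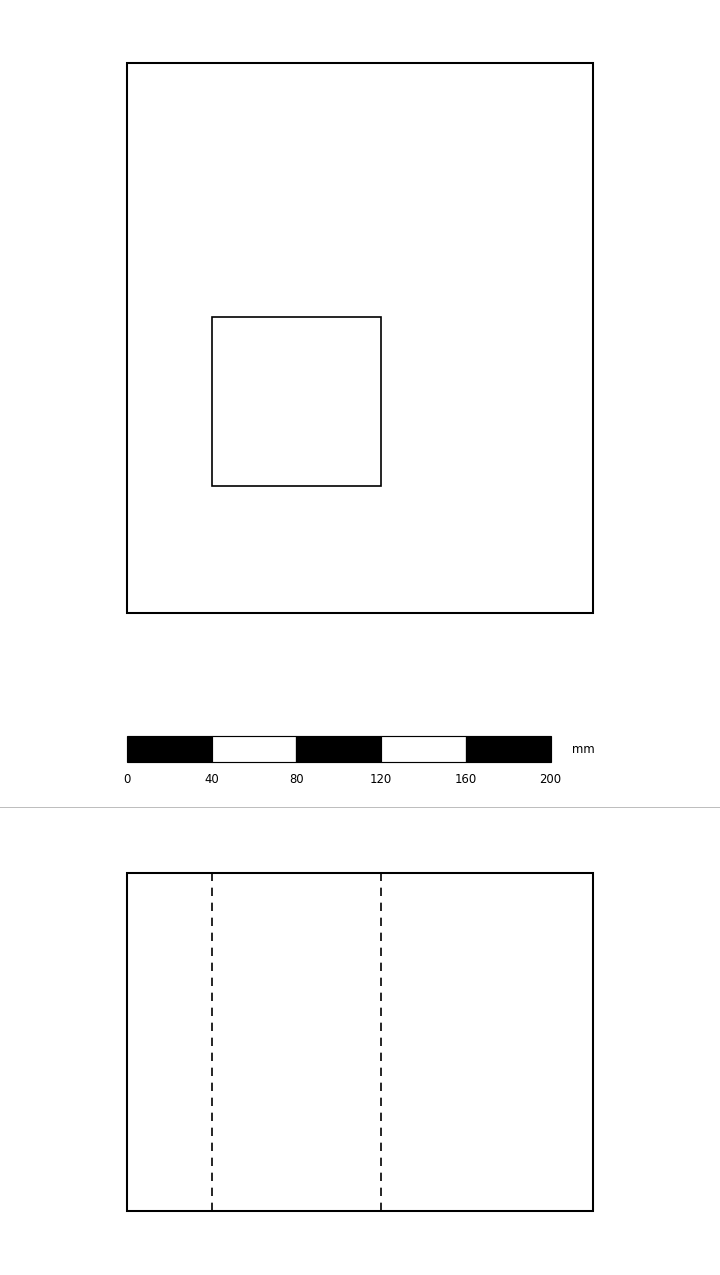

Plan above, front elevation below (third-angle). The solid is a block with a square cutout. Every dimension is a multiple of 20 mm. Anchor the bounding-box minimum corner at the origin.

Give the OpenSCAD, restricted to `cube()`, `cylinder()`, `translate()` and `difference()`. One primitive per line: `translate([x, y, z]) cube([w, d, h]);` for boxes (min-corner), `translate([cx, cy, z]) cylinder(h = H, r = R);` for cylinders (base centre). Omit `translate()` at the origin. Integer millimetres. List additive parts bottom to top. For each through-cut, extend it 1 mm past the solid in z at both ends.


difference() {
  cube([220, 260, 160]);
  translate([40, 60, -1]) cube([80, 80, 162]);
}
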